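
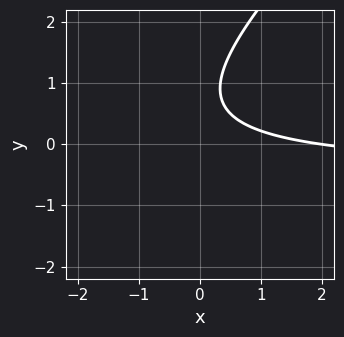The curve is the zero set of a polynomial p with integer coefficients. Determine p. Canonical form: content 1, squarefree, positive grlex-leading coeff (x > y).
(a) The degree is 2 — a generic line meets the curve in up to 2 points.
(b) Reading off the gridlines: the curve avoids every integer y-axis point in the box; it meets the x-axis at x = 2 (among the integer gridlines).
(c) Fitting integer coefficients to these (and the overall shape) gives p.

2*x*y - 2*y^2 + x + 3*y - 2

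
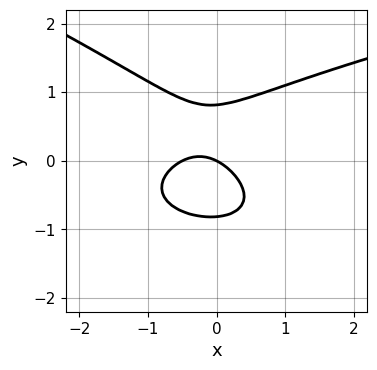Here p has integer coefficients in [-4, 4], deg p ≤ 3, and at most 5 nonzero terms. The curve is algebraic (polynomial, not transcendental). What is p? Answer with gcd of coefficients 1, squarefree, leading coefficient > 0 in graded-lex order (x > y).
x*y^2 + 3*y^3 - 2*x^2 - x - 2*y

1. Degree: the shape is more complex than any degree-2 curve, so deg p = 3.
2. Reading off the gridlines: one y-axis crossing is at y = 0; it meets the x-axis at x = 0 (among the integer gridlines).
3. Assembling these constraints gives the stated polynomial.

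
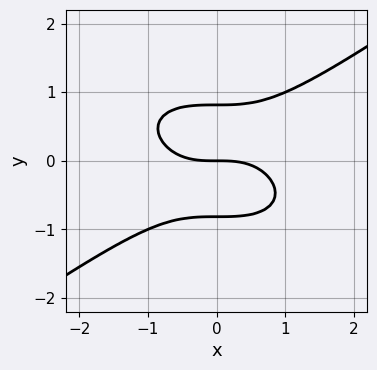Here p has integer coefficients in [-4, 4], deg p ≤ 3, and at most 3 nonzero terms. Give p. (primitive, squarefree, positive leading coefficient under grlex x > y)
1. The degree is 3 — no degree-2 curve has this shape.
2. Checking where it meets the axes: one x-axis crossing is at x = 0; it meets the y-axis at y = 0 (among the integer gridlines).
3. Assembling these constraints gives the stated polynomial.

x^3 - 3*y^3 + 2*y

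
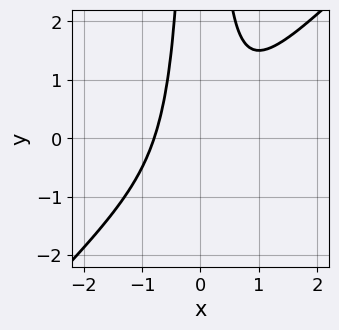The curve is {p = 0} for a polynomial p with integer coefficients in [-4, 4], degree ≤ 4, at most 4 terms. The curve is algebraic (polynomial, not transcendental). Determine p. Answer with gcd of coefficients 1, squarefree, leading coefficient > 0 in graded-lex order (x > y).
2*x^3 - 2*x^2*y + 1

deg p = 3.
From the visible intercepts: the curve avoids every integer y-axis point in the box.
Matching integer coefficients to the picture gives p.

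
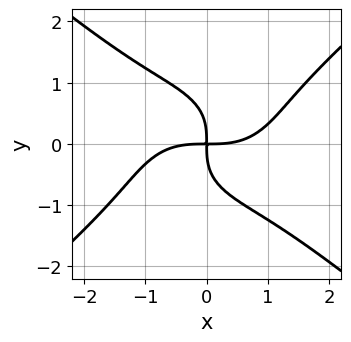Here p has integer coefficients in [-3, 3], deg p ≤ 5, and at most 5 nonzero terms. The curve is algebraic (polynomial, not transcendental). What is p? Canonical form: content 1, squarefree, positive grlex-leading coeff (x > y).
x^4 - 2*y^4 - 3*x*y

deg p = 4.
Checking where it meets the axes: it crosses the x-axis at the gridline x = 0; it meets the y-axis at y = 0 (among the integer gridlines).
These observations pin down the coefficients.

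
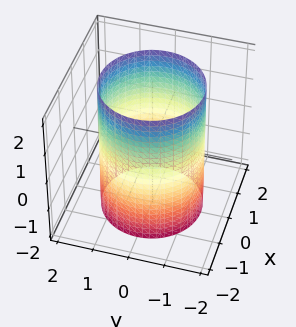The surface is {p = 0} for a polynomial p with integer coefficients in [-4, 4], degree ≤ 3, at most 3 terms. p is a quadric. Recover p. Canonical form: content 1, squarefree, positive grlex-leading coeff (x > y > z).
1. Degree: a cylinder; a quadric, so deg p = 2.
2. Symmetries: the z-axis is an axis of rotation, so x and y enter only as x² + y²; mirror symmetry z ↦ −z ⇒ only even powers of z.
3. Observable constraints: the surface avoids every integer z-axis point in the box; a circular section at z = 1 has radius between 1 and 2.
4. Fitting integer coefficients to these (and the overall shape) gives p.

x^2 + y^2 - 2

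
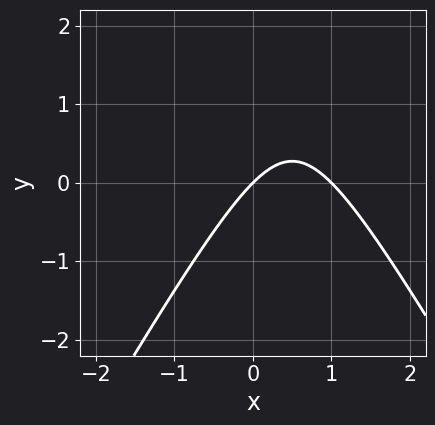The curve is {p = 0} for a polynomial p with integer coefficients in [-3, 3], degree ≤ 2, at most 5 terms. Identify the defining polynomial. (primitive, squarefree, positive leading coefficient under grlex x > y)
First, deg p = 2. No degree-1 curve has this shape.
Then, from the visible intercepts: one y-axis crossing is at y = 0; among the integer gridlines, it crosses the x-axis at x ∈ {0, 1}.
Finally, assembling these constraints gives the stated polynomial.

3*x^2 - y^2 - 3*x + 3*y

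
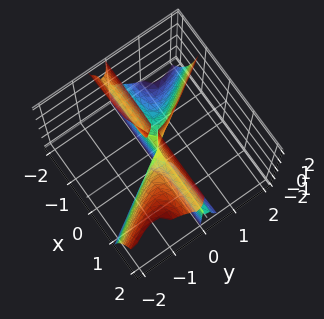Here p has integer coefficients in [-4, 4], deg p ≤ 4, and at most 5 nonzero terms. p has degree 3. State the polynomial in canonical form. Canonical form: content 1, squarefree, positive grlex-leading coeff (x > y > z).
(a) The picture has 2 separate pieces. Treating them together as one polynomial.
(b) Degree: a generic line meets the surface in up to 3 points, so deg p = 3.
(c) Against the integer gridlines: the visible x-axis segment lies entirely on the surface; the visible z-axis segment lies entirely on the surface; it meets the y-axis at y = 0 (among the integer gridlines).
(d) Putting this together gives p.

3*x*y^2 + x*y*z + 2*y^3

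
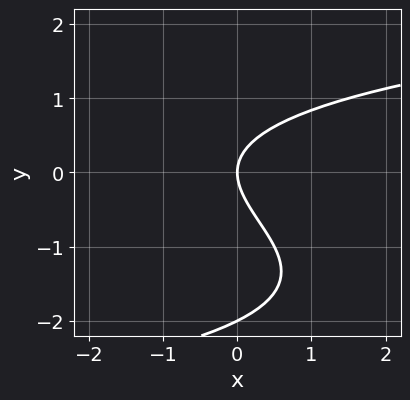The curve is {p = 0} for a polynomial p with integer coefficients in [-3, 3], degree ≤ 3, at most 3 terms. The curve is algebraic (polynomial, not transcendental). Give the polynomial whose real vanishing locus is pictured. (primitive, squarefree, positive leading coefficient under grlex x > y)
y^3 + 2*y^2 - 2*x

(a) The degree is 3 — a generic line meets the curve in up to 3 points.
(b) From the visible intercepts: among the integer gridlines, it crosses the y-axis at y ∈ {-2, 0}; it meets the x-axis at x = 0 (among the integer gridlines).
(c) The integer polynomial consistent with all of this is the stated p.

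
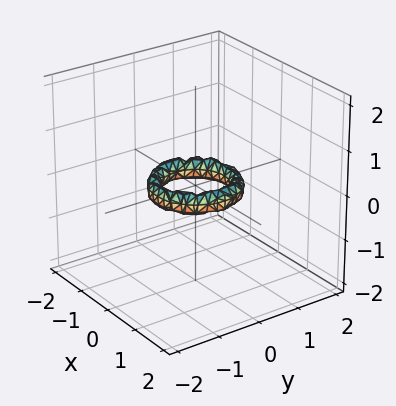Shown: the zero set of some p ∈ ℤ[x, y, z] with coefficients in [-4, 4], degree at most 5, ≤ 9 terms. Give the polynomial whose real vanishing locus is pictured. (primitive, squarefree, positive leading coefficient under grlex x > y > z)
1. The degree is 4 — the shape is more complex than any degree-3 surface.
2. Symmetry: the surface is invariant under rotation about z: p = q(x² + y², z).
3. From the axis intercepts and sections: a circular section at z = 0 has radius between 0 and 1; the surface avoids every integer z-axis point in the box; the x-axis gridline crossings are at x ∈ {-1, 1}.
4. Solving for integer coefficients yields p as stated.

2*x^4 + 4*x^2*y^2 + 2*y^4 - 3*x^2 - 3*y^2 + 2*z^2 + 1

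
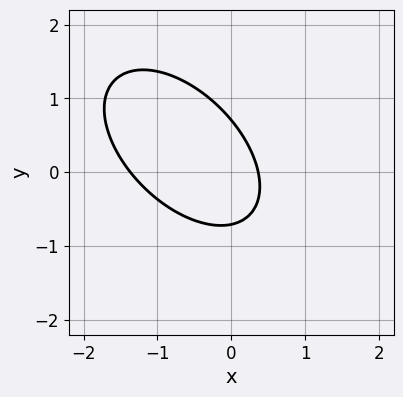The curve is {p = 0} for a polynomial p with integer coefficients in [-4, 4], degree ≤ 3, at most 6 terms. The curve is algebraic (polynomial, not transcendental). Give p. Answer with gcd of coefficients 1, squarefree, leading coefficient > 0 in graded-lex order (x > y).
1. Degree: a generic line meets the curve in up to 2 points, so deg p = 2.
2. Putting this together gives p.

2*x^2 + 2*x*y + 2*y^2 + 2*x - 1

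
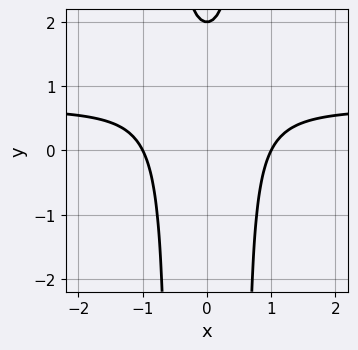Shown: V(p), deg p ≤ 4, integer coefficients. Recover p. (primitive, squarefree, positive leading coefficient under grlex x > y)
First, degree: the shape is more complex than any degree-2 curve, so deg p = 3.
Then, symmetries: mirror symmetry x ↦ −x ⇒ only even powers of x.
Then, reading off the gridlines: among the integer gridlines, it crosses the x-axis at x ∈ {-1, 1}; it crosses the y-axis at the gridline y = 2.
Finally, together with the visible shape, these determine p as stated.

3*x^2*y - 2*x^2 - y + 2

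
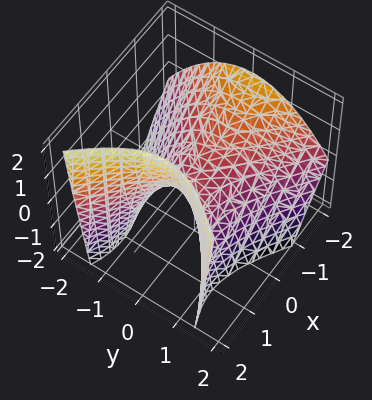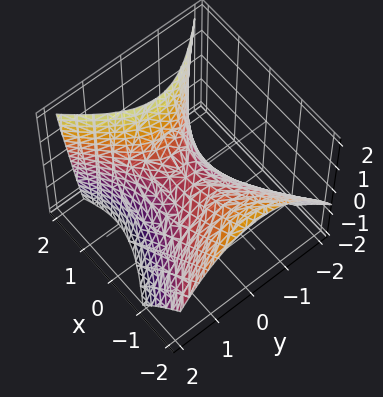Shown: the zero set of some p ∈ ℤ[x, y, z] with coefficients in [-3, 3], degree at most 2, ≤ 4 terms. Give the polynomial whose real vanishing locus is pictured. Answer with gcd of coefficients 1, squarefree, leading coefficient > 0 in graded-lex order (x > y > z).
2*x^2 + 2*x*z - 3*y^2 - 3*z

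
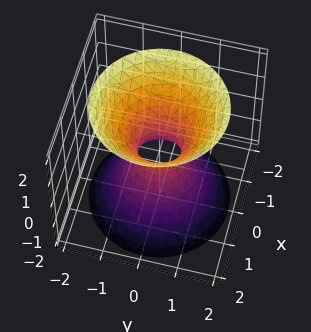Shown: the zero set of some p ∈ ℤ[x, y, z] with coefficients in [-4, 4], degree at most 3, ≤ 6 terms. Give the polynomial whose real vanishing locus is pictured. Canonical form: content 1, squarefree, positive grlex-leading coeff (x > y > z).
3*x^2 + 3*y^2 - 2*z^2 - 1

First, the degree is 2 — one connected sheet with a waist; a quadric.
Then, symmetries: rotational symmetry about the z-axis ⇒ p depends on x, y only through x² + y²; mirror symmetry z ↦ −z ⇒ only even powers of z.
Then, observable constraints: no z-intercept at any integer in the box; a circular section at z = 1 has radius exactly 1.
Finally, together with the visible shape, these determine p as stated.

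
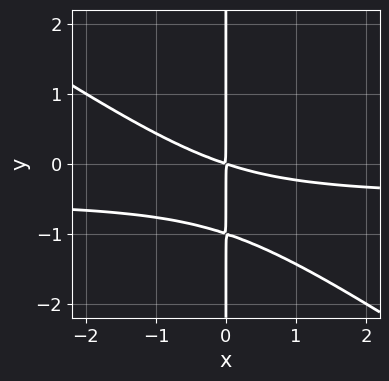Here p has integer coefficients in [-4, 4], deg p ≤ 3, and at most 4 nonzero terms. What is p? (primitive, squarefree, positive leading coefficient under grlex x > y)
First, deg p = 3. A generic line meets the curve in up to 3 points.
Then, from the visible intercepts: the visible y-axis segment lies entirely on the curve.
Finally, solving for integer coefficients yields p as stated.

2*x^2*y + 3*x*y^2 + x^2 + 3*x*y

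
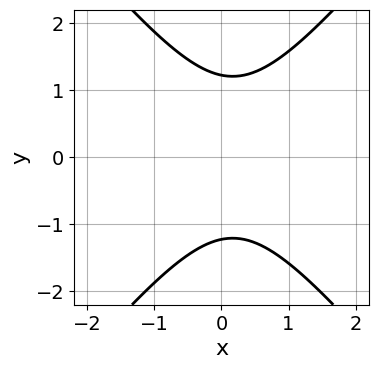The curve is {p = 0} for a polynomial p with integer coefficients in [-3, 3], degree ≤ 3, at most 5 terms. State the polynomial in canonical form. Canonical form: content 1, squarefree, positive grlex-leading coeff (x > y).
1. Degree: the shape is more complex than any degree-1 curve, so deg p = 2.
2. Symmetries: the y ↦ −y reflection is a symmetry, so y appears only in even powers.
3. From the visible intercepts: no x-intercept at any integer in the box.
4. These observations pin down the coefficients.

3*x^2 - 2*y^2 - x + 3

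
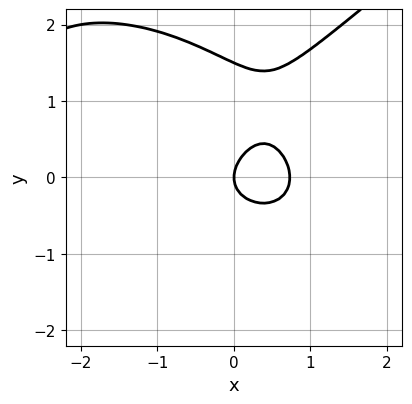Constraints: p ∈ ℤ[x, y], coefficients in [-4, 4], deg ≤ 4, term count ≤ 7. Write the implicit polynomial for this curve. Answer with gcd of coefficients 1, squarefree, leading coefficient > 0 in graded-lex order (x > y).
x^3 - 2*y^3 + 2*x^2 + 3*y^2 - 2*x

1. Degree: the shape is more complex than any degree-2 curve, so deg p = 3.
2. Checking where it meets the axes: it meets the x-axis at x = 0 (among the integer gridlines); it meets the y-axis at y = 0 (among the integer gridlines).
3. Fitting integer coefficients to these (and the overall shape) gives p.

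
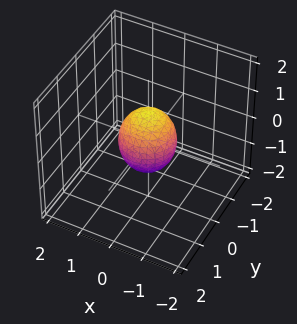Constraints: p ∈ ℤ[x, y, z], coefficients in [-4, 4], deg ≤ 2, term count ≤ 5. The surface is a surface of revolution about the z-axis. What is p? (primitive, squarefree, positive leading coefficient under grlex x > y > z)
1. deg p = 2. A generic line meets the surface in up to 2 points.
2. Symmetries: the surface is invariant under rotation about z: p = q(x² + y², z).
3. Reading off the gridlines: a circular section at z = 0 has radius between 0 and 1; the z-axis gridline crossings are at z ∈ {-1, 1}.
4. Matching integer coefficients to the picture gives p.

3*x^2 + 3*y^2 + 2*z^2 - 2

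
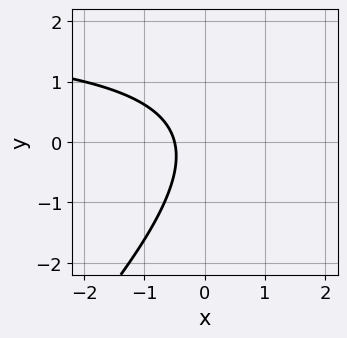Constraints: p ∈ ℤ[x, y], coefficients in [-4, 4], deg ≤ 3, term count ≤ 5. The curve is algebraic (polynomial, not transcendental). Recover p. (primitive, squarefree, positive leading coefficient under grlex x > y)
deg p = 2. The shape is more complex than any degree-1 curve.
Checking where it meets the axes: it misses every integer gridline on the y-axis.
Fitting integer coefficients to these (and the overall shape) gives p.

x*y - y^2 - 2*x - 1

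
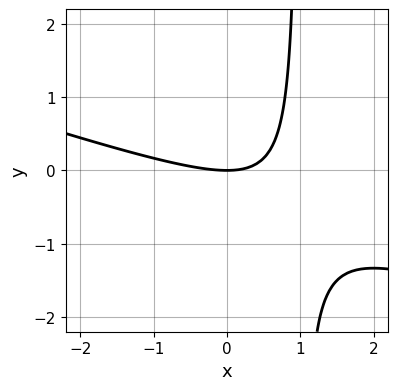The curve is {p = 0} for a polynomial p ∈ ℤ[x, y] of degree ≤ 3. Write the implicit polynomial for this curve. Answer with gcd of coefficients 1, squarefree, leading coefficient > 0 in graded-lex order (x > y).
The degree is 2 — the shape is more complex than any degree-1 curve.
Checking where it meets the axes: it crosses the x-axis at the gridline x = 0; it meets the y-axis at y = 0 (among the integer gridlines).
These observations pin down the coefficients.

x^2 + 3*x*y - 3*y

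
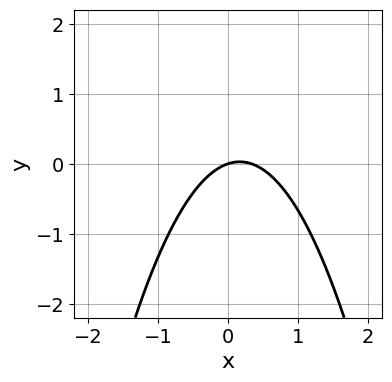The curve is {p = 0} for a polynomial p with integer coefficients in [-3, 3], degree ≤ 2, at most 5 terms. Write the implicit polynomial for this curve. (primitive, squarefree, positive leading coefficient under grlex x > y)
3*x^2 - x + 3*y

1. The degree is 2 — a generic line meets the curve in up to 2 points.
2. Observable constraints: it meets the x-axis at x = 0 (among the integer gridlines); it meets the y-axis at y = 0 (among the integer gridlines).
3. These observations pin down the coefficients.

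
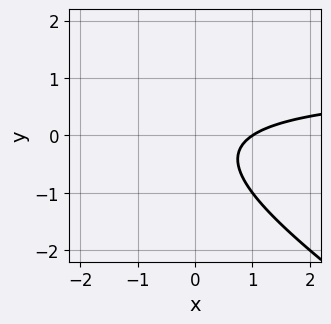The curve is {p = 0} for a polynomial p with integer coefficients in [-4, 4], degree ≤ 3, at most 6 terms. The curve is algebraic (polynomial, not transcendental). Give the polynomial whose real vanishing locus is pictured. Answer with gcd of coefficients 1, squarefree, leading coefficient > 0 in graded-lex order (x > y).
2*x*y + 3*y^2 - 2*x + y + 2

deg p = 2.
Reading off the gridlines: the curve avoids every integer y-axis point in the box; it crosses the x-axis at the gridline x = 1.
Solving for integer coefficients yields p as stated.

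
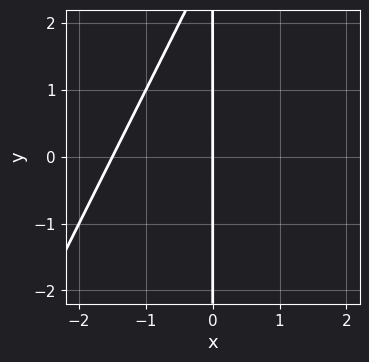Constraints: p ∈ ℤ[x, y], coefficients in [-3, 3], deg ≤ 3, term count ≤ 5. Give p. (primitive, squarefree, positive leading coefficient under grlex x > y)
2*x^2 - x*y + 3*x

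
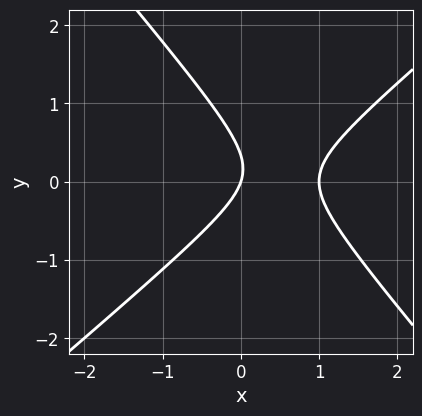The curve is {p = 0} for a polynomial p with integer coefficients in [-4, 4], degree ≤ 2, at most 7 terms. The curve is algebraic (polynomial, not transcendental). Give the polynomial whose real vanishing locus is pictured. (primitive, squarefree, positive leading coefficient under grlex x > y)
3*x^2 - x*y - 3*y^2 - 3*x + y

1. The degree is 2 — a generic line meets the curve in up to 2 points.
2. Observable constraints: it meets the y-axis at y = 0 (among the integer gridlines); the x-axis gridline crossings are at x ∈ {0, 1}.
3. Together with the visible shape, these determine p as stated.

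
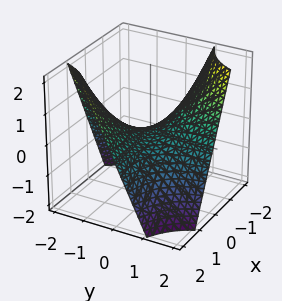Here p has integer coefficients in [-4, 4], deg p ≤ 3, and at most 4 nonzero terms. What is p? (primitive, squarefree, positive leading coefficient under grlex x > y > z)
(a) Degree: a hyperbolic paraboloid; a quadric, so deg p = 2.
(b) From the visible intercepts: the visible x-axis segment lies entirely on the surface; the visible y-axis segment lies entirely on the surface.
(c) Matching integer coefficients to the picture gives p.

x*y + z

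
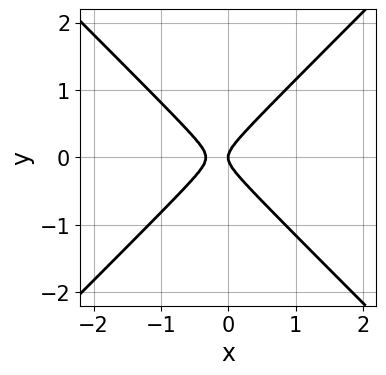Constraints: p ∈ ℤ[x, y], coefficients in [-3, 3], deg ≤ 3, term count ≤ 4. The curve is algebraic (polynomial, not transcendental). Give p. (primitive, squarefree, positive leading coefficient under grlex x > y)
1. Degree: no degree-1 curve has this shape, so deg p = 2.
2. Symmetries: the y ↦ −y reflection is a symmetry, so y appears only in even powers.
3. Against the integer gridlines: it meets the y-axis at y = 0 (among the integer gridlines); it crosses the x-axis at the gridline x = 0.
4. Matching integer coefficients to the picture gives p.

3*x^2 - 3*y^2 + x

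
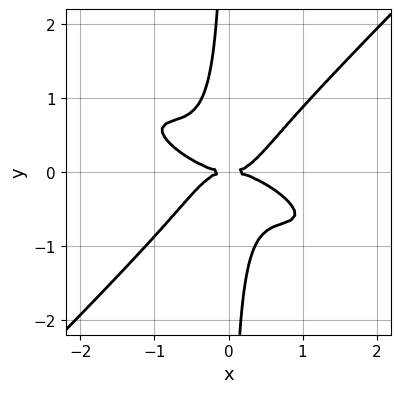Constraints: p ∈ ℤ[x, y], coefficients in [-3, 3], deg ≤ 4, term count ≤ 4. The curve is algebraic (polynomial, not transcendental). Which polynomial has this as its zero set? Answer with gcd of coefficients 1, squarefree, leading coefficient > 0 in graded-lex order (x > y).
x^4 + 2*x^3*y - 3*x*y^3 - y^2

(a) deg p = 4. No degree-3 curve has this shape.
(b) Observable constraints: it crosses the y-axis at the gridline y = 0; one x-axis crossing is at x = 0.
(c) Solving for integer coefficients yields p as stated.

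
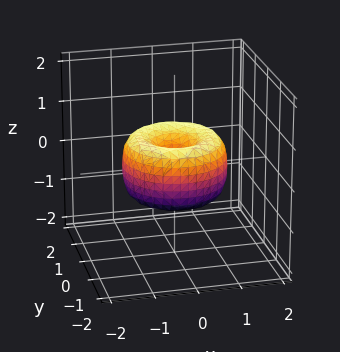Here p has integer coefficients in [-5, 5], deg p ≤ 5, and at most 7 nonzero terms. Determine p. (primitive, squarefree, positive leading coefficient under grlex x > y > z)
First, degree: no degree-3 surface has this shape, so deg p = 4.
Next, symmetries: the surface is invariant under rotation about z: p = q(x² + y², z).
Then, against the integer gridlines: a circular section at z = 0 has radius between 1 and 2; it crosses the x-axis at the gridline x = 0; it crosses the z-axis at the gridline z = 0; it meets the y-axis at y = 0 (among the integer gridlines).
Finally, putting this together gives p.

2*x^4 + 4*x^2*y^2 + 2*y^4 - 3*x^2 - 3*y^2 + 2*z^2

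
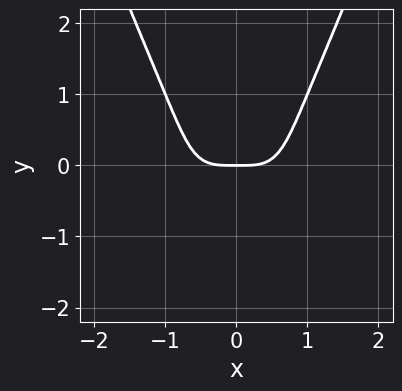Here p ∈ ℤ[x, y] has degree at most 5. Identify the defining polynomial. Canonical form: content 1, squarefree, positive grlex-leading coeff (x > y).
First, degree: a generic line meets the curve in up to 4 points, so deg p = 4.
Then, symmetries: mirror symmetry x ↦ −x ⇒ only even powers of x.
Then, observable constraints: one y-axis crossing is at y = 0; it meets the x-axis at x = 0 (among the integer gridlines).
Finally, matching integer coefficients to the picture gives p.

3*x^4 - y^3 - 2*y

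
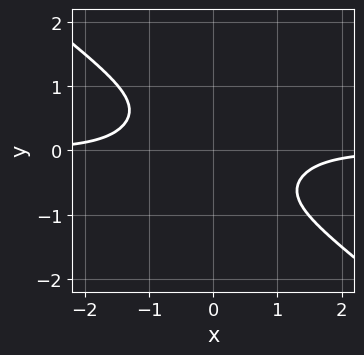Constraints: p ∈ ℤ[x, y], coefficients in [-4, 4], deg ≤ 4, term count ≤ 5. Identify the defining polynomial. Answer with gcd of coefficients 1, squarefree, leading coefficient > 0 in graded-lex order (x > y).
2*x^3*y - x*y^3 + 3*y^4 + 2

deg p = 4.
Reading off the gridlines: no y-intercept at any integer in the box; it misses every integer gridline on the x-axis.
Fitting integer coefficients to these (and the overall shape) gives p.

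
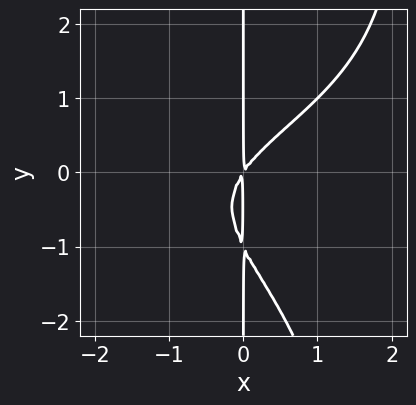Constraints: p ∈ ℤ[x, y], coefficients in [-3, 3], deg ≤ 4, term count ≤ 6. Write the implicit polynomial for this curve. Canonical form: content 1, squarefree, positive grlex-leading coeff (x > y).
The degree is 4 — no degree-3 curve has this shape.
From the visible intercepts: the visible y-axis segment lies entirely on the curve.
The integer polynomial consistent with all of this is the stated p.

x^2*y^2 - 2*x*y^2 + 3*x^2 - 2*x*y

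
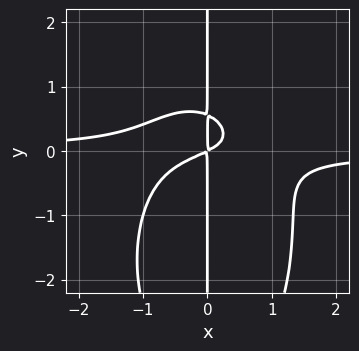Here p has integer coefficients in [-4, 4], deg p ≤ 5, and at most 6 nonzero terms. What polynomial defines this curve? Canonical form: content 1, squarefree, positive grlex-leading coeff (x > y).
3*x^3*y + x*y^3 + 3*x*y^2 + x^2 - 2*x*y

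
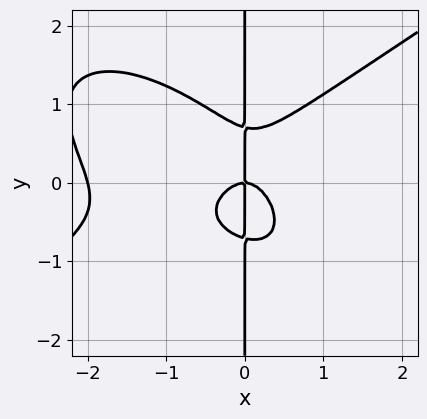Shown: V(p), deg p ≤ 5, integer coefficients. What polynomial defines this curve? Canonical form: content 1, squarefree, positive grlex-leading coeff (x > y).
x^4 - x^2*y^2 - 2*x*y^3 + 2*x^3 + x*y

(a) deg p = 4.
(b) Reading off the gridlines: the x-axis gridline crossings are at x ∈ {-2, 0}; the visible y-axis segment lies entirely on the curve.
(c) These observations pin down the coefficients.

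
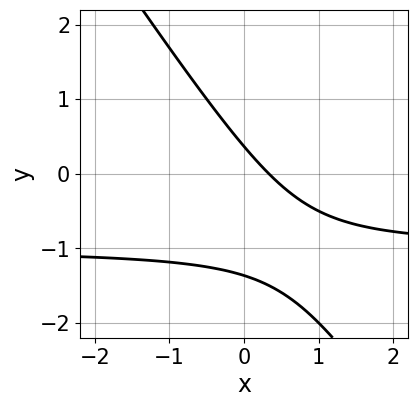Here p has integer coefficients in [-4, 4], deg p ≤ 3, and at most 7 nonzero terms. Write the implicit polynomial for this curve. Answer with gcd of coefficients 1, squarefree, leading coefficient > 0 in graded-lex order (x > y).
1. Degree: the shape is more complex than any degree-1 curve, so deg p = 2.
2. Putting this together gives p.

3*x*y + 2*y^2 + 3*x + 2*y - 1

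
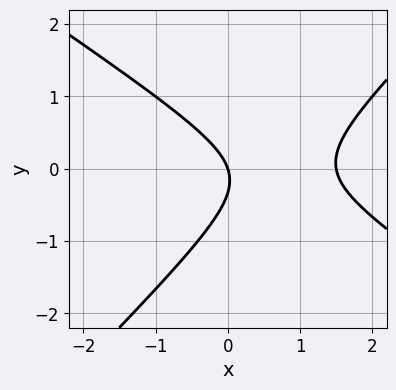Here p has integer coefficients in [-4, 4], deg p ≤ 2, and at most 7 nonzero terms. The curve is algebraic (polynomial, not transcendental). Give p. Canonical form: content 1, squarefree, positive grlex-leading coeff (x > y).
First, degree: a generic line meets the curve in up to 2 points, so deg p = 2.
Then, checking where it meets the axes: it meets the x-axis at x = 0 (among the integer gridlines); one y-axis crossing is at y = 0.
Finally, solving for integer coefficients yields p as stated.

2*x^2 + x*y - 3*y^2 - 3*x - y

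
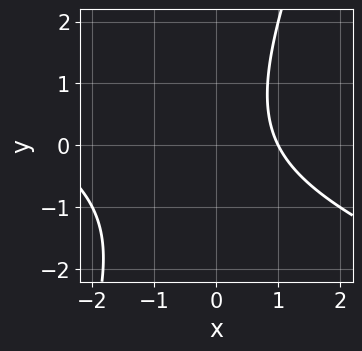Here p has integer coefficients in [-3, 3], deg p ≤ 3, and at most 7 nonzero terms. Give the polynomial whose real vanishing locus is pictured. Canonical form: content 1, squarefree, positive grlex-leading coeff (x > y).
x^2 + 2*x*y - y^2 + 2*x - 3

First, deg p = 2. A generic line meets the curve in up to 2 points.
Next, checking where it meets the axes: one x-axis crossing is at x = 1; it misses every integer gridline on the y-axis.
Finally, putting this together gives p.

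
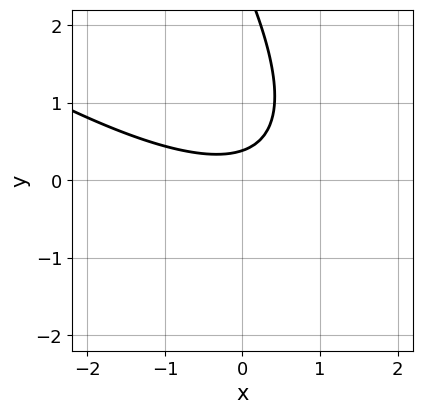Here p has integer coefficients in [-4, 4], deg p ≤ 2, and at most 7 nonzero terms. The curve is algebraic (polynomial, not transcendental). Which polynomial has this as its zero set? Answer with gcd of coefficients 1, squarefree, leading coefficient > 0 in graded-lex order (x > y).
x^2 + 2*x*y + y^2 - 3*y + 1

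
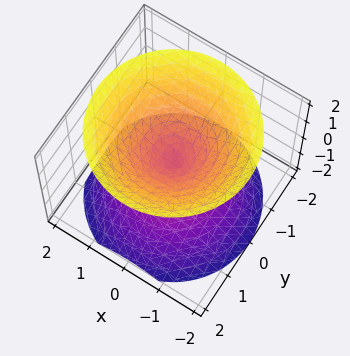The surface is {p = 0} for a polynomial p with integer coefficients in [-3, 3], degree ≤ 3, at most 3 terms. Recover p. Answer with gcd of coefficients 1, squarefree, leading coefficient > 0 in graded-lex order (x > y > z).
x^2 + y^2 - z^2

There are 2 components. They look like related sheets of one shape, so recover p as a whole.
The degree is 2 — two nappes meeting at a single point; a quadric.
Symmetries: mirror symmetry z ↦ −z ⇒ only even powers of z; every cross-section ⟂ z is a circle, so x, y appear only via x² + y².
From the visible intercepts: it crosses the y-axis at the gridline y = 0; one x-axis crossing is at x = 0.
Fitting integer coefficients to these (and the overall shape) gives p.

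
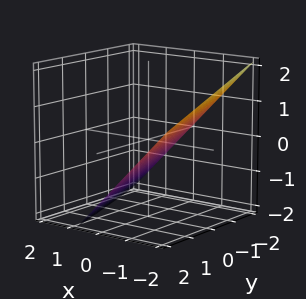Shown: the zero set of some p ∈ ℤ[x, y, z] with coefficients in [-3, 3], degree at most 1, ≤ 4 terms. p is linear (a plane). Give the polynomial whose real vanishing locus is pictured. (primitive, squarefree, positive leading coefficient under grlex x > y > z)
3*x + y + 3*z + 2

(a) deg p = 1. The surface is flat (a plane).
(b) Reading off the gridlines: one y-axis crossing is at y = -2.
(c) The integer polynomial consistent with all of this is the stated p.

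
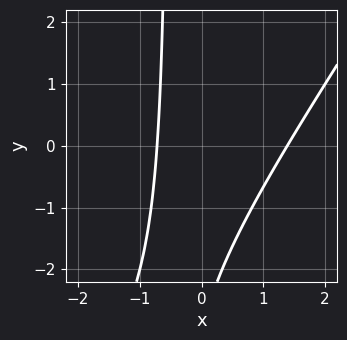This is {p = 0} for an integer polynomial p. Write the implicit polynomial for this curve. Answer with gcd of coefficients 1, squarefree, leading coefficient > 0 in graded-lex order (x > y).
First, degree: a generic line meets the curve in up to 2 points, so deg p = 2.
Next, from the visible intercepts: the curve avoids every integer y-axis point in the box.
Finally, together with the visible shape, these determine p as stated.

3*x^2 - 2*x*y - 2*x - y - 3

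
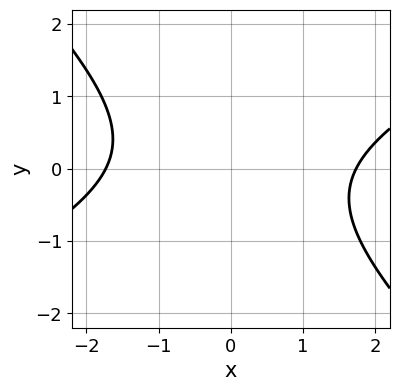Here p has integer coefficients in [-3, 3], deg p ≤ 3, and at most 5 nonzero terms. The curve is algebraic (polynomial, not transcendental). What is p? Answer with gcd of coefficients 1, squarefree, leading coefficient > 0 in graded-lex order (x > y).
x^2 - x*y - 2*y^2 - 3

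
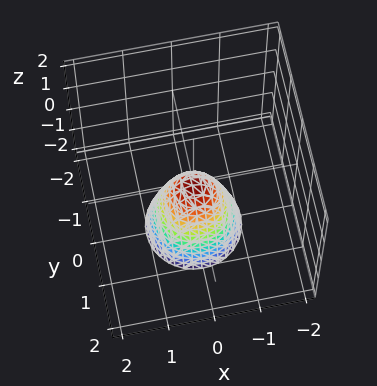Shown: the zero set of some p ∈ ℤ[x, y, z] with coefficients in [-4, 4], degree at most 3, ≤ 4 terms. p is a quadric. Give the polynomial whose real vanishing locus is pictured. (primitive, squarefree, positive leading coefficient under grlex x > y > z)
2*x^2 + 2*y^2 + z

1. deg p = 2. A single bowl opening along one axis; a quadric.
2. Symmetry: the z-axis is an axis of rotation, so x and y enter only as x² + y².
3. Checking where it meets the axes: one x-axis crossing is at x = 0; one z-axis crossing is at z = 0.
4. The integer polynomial consistent with all of this is the stated p.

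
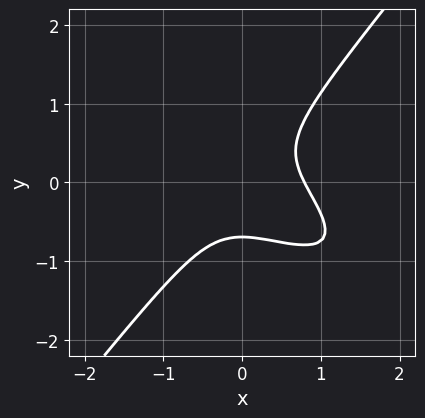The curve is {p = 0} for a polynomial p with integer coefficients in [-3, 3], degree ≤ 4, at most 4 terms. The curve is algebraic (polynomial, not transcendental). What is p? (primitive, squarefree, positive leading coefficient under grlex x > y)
2*x^3 + 3*x^2*y - 3*y^3 - 1

(a) deg p = 3. No degree-2 curve has this shape.
(b) Putting this together gives p.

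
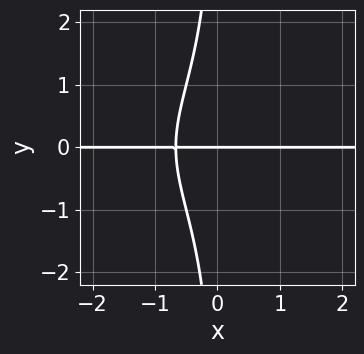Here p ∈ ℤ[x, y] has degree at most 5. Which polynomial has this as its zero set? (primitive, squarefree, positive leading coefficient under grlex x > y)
x*y^3 + 3*x*y + 2*y

deg p = 4. No degree-3 curve has this shape.
From the visible intercepts: it crosses the y-axis at the gridline y = 0; the visible x-axis segment lies entirely on the curve.
Assembling these constraints gives the stated polynomial.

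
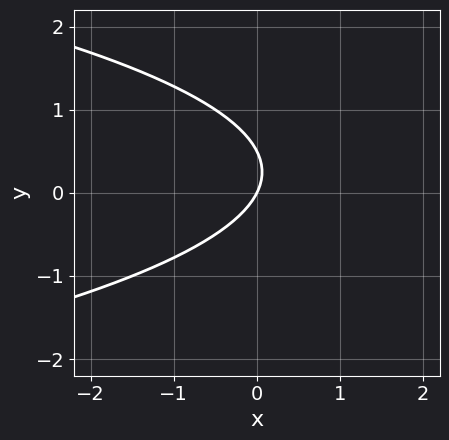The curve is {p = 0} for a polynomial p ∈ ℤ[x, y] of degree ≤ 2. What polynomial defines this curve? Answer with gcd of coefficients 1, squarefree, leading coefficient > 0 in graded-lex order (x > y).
2*y^2 + 2*x - y

The degree is 2 — the shape is more complex than any degree-1 curve.
Checking where it meets the axes: it meets the y-axis at y = 0 (among the integer gridlines); it crosses the x-axis at the gridline x = 0.
Matching integer coefficients to the picture gives p.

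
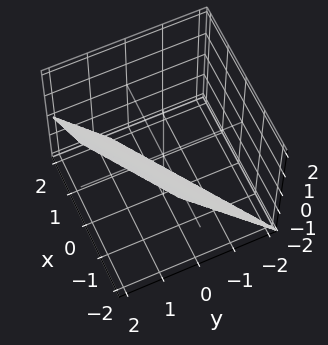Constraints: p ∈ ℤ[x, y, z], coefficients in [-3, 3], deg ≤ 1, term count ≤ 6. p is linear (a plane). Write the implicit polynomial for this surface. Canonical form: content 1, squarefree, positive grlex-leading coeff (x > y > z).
Degree: every cross-section is a straight line — this is a plane, so deg p = 1.
From the axis intercepts and sections: it meets the z-axis at z = -1 (among the integer gridlines); it meets the x-axis at x = -1 (among the integer gridlines).
Putting this together gives p.

2*x - 3*y + 2*z + 2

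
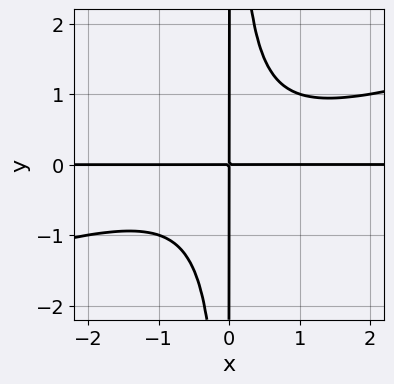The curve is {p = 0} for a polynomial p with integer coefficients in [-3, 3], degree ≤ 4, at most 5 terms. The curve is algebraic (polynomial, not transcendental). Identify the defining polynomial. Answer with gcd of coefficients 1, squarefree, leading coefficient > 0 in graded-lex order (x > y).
deg p = 4.
Observable constraints: every point of the x-axis in the box is on the curve; the visible y-axis segment lies entirely on the curve.
Fitting integer coefficients to these (and the overall shape) gives p.

x^3*y - 3*x^2*y^2 + 2*x*y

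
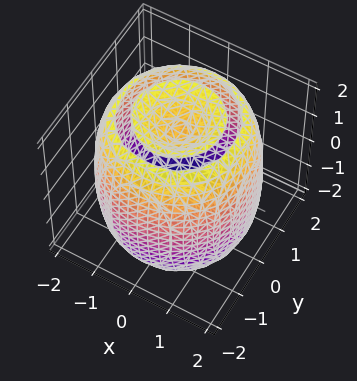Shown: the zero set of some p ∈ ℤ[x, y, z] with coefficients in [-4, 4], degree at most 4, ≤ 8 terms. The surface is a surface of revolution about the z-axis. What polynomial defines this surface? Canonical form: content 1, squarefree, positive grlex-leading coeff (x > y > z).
1. There are 2 components. They look like related sheets of one shape, so recover p as a whole.
2. The degree is 4 — the shape is more complex than any degree-3 surface.
3. Symmetry: the z-axis is an axis of rotation, so x and y enter only as x² + y².
4. Against the integer gridlines: a circular section at z = 1 has radius between 1 and 2.
5. Fitting integer coefficients to these (and the overall shape) gives p.

x^4 + 2*x^2*y^2 + y^4 - 3*x^2 - 3*y^2 + z^2 - 2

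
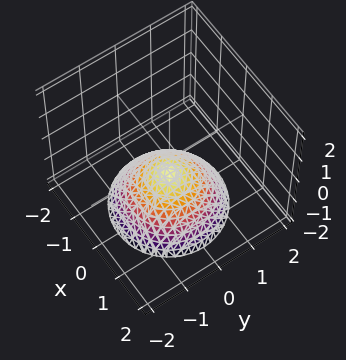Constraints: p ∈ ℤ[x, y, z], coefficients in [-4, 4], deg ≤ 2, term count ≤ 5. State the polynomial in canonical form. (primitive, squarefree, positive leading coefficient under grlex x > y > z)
2*x^2 + 2*y^2 + 3*z + 2

(a) The degree is 2 — a generic line meets the surface in up to 2 points.
(b) Symmetries: the surface is invariant under rotation about z: p = q(x² + y², z).
(c) Observable constraints: a circular section at z = -1 has radius between 0 and 1; it misses every integer gridline on the x-axis.
(d) Fitting integer coefficients to these (and the overall shape) gives p.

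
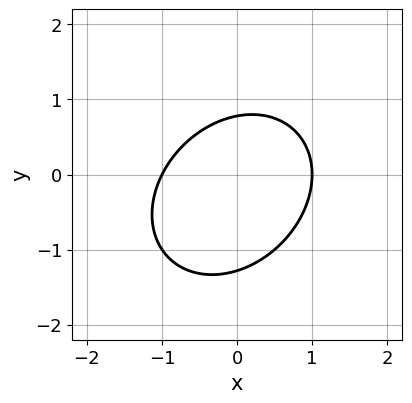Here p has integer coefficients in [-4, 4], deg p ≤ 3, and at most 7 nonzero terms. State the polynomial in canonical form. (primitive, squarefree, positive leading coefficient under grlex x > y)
2*x^2 - x*y + 2*y^2 + y - 2

The degree is 2 — the shape is more complex than any degree-1 curve.
Observable constraints: among the integer gridlines, it crosses the x-axis at x ∈ {-1, 1}.
Matching integer coefficients to the picture gives p.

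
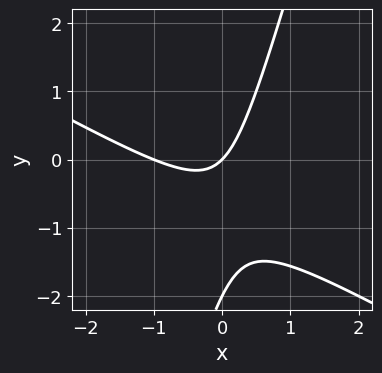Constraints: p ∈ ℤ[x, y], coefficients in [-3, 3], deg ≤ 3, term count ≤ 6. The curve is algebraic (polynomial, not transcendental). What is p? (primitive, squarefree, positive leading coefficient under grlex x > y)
Degree: no degree-1 curve has this shape, so deg p = 2.
Against the integer gridlines: the x-axis gridline crossings are at x ∈ {-1, 0}; among the integer gridlines, it crosses the y-axis at y ∈ {-2, 0}.
Together with the visible shape, these determine p as stated.

2*x^2 + 3*x*y - y^2 + 2*x - 2*y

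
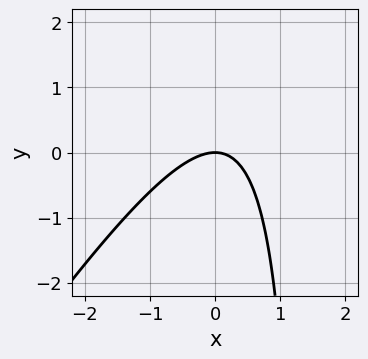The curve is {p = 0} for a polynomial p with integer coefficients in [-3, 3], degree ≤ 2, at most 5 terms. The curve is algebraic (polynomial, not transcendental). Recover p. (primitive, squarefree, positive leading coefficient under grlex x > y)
3*x^2 - 2*x*y + 3*y

First, deg p = 2.
Then, observable constraints: one y-axis crossing is at y = 0; it crosses the x-axis at the gridline x = 0.
Finally, together with the visible shape, these determine p as stated.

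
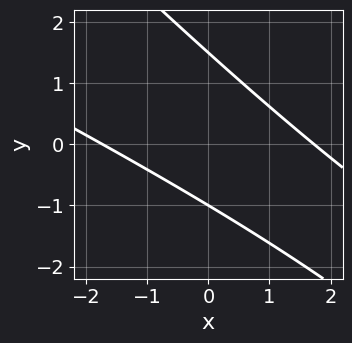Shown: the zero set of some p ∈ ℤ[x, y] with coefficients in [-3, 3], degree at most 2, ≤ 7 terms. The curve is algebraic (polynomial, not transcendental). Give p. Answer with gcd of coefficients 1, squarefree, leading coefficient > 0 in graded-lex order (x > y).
First, degree: no degree-1 curve has this shape, so deg p = 2.
Next, reading off the gridlines: it crosses the y-axis at the gridline y = -1.
Finally, the integer polynomial consistent with all of this is the stated p.

x^2 + 3*x*y + 2*y^2 - y - 3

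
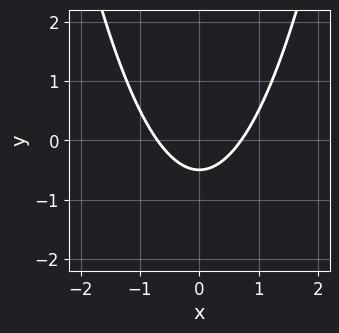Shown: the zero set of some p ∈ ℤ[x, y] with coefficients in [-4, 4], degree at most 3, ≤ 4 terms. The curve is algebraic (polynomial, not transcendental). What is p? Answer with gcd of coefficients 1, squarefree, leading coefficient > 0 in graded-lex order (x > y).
First, the degree is 2 — a generic line meets the curve in up to 2 points.
Then, symmetries: the x ↦ −x reflection is a symmetry, so x appears only in even powers.
Finally, together with the visible shape, these determine p as stated.

2*x^2 - 2*y - 1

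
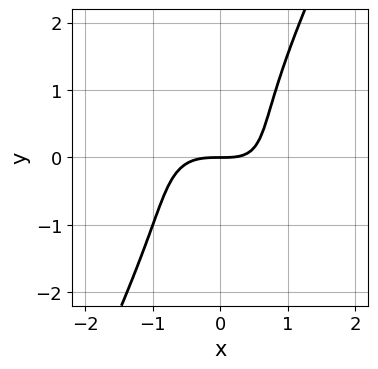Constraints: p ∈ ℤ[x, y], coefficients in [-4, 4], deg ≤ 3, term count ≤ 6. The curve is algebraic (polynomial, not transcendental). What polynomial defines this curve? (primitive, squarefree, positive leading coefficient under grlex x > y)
2*x^3 + 3*x^2*y - y^3 + x*y - 3*y

First, deg p = 3. No degree-2 curve has this shape.
Then, from the axis intercepts and sections: one y-axis crossing is at y = 0; one x-axis crossing is at x = 0.
Finally, together with the visible shape, these determine p as stated.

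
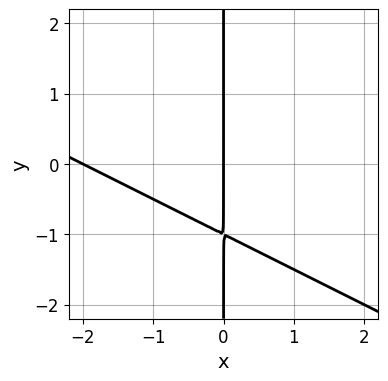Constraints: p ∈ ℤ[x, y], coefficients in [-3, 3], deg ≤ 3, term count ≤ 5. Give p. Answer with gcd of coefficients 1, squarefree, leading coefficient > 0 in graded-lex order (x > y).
1. deg p = 2.
2. Reading off the gridlines: every point of the y-axis in the box is on the curve; the x-axis gridline crossings are at x ∈ {-2, 0}.
3. Fitting integer coefficients to these (and the overall shape) gives p.

x^2 + 2*x*y + 2*x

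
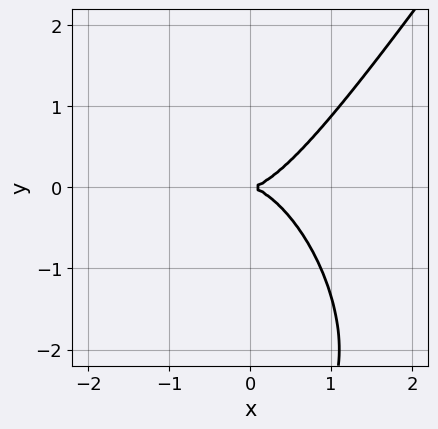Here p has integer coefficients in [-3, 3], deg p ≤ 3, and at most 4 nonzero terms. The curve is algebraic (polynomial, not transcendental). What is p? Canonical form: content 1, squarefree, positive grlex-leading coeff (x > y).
3*x^3 - y^3 - 3*y^2

1. Degree: the shape is more complex than any degree-2 curve, so deg p = 3.
2. Checking where it meets the axes: it crosses the y-axis at the gridline y = 0; it crosses the x-axis at the gridline x = 0.
3. The integer polynomial consistent with all of this is the stated p.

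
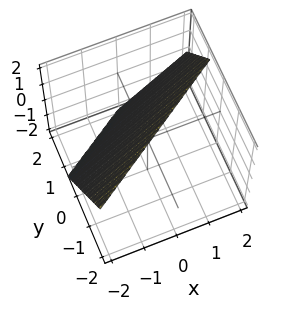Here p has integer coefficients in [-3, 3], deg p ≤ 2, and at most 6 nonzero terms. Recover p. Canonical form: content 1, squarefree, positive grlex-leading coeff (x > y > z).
2*x - 3*y - 2*z + 2

Degree: the surface is flat (a plane), so deg p = 1.
Checking where it meets the axes: it crosses the z-axis at the gridline z = 1; it crosses the x-axis at the gridline x = -1.
Matching integer coefficients to the picture gives p.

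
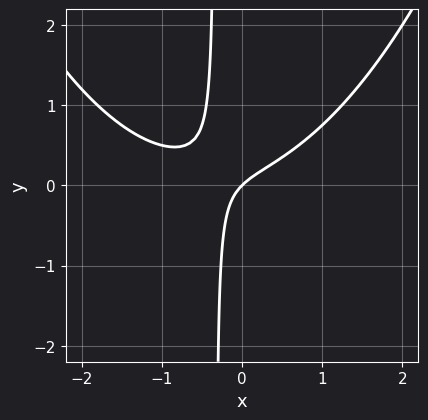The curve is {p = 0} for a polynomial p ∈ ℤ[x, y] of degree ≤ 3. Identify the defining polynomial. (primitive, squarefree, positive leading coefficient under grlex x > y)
1. deg p = 3.
2. From the visible intercepts: one y-axis crossing is at y = 0; it crosses the x-axis at the gridline x = 0.
3. These observations pin down the coefficients.

x^3 + x^2 - 3*x*y + x - y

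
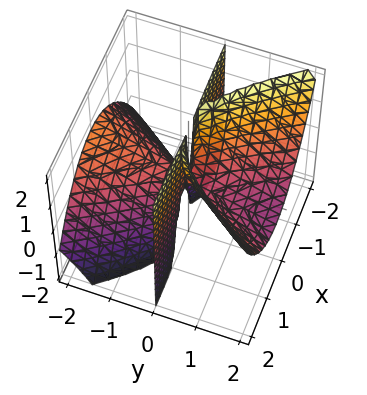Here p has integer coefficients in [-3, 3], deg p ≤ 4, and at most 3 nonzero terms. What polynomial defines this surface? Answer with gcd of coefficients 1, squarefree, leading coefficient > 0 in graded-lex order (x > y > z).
3*x^2*y - y^3 - 3*y^2*z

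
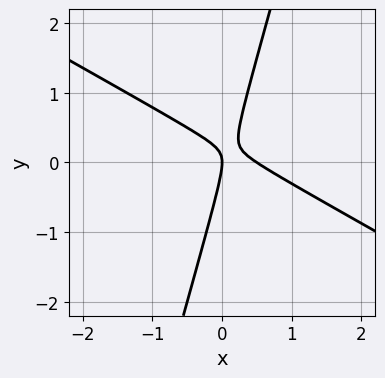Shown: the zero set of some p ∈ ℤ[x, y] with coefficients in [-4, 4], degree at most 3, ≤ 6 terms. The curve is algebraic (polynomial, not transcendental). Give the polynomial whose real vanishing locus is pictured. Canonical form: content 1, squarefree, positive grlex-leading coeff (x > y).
First, degree: a generic line meets the curve in up to 2 points, so deg p = 2.
Next, checking where it meets the axes: one x-axis crossing is at x = 0; one y-axis crossing is at y = 0.
Finally, together with the visible shape, these determine p as stated.

2*x^2 + 3*x*y - y^2 - x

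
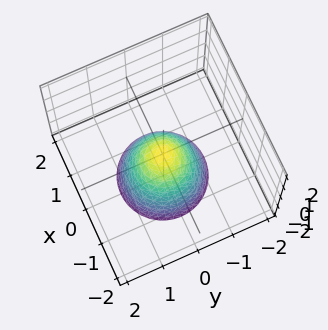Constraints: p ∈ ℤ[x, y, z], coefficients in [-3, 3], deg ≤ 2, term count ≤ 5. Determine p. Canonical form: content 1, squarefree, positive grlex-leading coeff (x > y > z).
First, the degree is 2 — a single bowl opening along one axis; a quadric.
Then, symmetry: every cross-section ⟂ z is a circle, so x, y appear only via x² + y².
Next, from the axis intercepts and sections: it crosses the z-axis at the gridline z = 0; it meets the x-axis at x = 0 (among the integer gridlines); it crosses the y-axis at the gridline y = 0.
Finally, these observations pin down the coefficients.

3*x^2 + 3*y^2 + 2*z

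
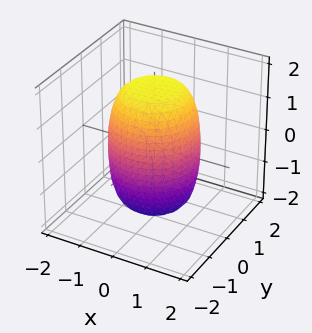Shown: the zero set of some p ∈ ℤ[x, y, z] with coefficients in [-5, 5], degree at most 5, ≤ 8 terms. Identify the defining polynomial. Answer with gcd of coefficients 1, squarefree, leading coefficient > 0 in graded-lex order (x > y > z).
First, the degree is 4 — the shape is more complex than any degree-3 surface.
Then, by symmetry, the z-axis is an axis of rotation, so x and y enter only as x² + y².
Then, checking where it meets the axes: a circular section at z = -1 has radius between 1 and 2.
Finally, these observations pin down the coefficients.

2*x^4 + 4*x^2*y^2 + 2*y^4 - x^2 - y^2 + z^2 - 3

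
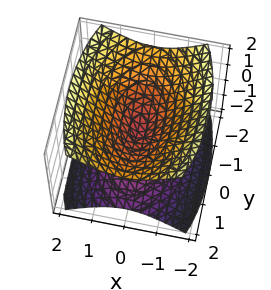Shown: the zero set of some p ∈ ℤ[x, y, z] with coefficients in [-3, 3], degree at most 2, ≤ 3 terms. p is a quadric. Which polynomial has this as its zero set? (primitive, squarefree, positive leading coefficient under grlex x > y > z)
3*x^2 + y^2 - 3*z^2

1. I count 2 distinct pieces. They look like related sheets of one shape, so recover p as a whole.
2. The degree is 2 — two nappes meeting at a single point; a quadric.
3. Symmetries: the x ↦ −x reflection is a symmetry, so x appears only in even powers; the y ↦ −y reflection is a symmetry, so y appears only in even powers; mirror symmetry z ↦ −z ⇒ only even powers of z.
4. Against the integer gridlines: one y-axis crossing is at y = 0; it crosses the x-axis at the gridline x = 0; it crosses the z-axis at the gridline z = 0.
5. Solving for integer coefficients yields p as stated.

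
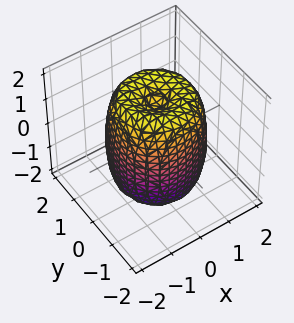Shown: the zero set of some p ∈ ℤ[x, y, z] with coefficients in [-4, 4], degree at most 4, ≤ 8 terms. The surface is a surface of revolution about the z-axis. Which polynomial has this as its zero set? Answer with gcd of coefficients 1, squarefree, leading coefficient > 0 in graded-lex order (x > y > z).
Degree: no degree-3 surface has this shape, so deg p = 4.
Symmetry: the surface is invariant under rotation about z: p = q(x² + y², z).
From the axis intercepts and sections: a circular section at z = -1 has radius between 1 and 2.
Fitting integer coefficients to these (and the overall shape) gives p.

2*x^4 + 4*x^2*y^2 + 2*y^4 - 3*x^2 - 3*y^2 + z^2 - 2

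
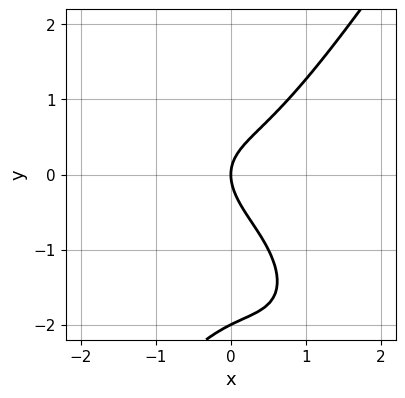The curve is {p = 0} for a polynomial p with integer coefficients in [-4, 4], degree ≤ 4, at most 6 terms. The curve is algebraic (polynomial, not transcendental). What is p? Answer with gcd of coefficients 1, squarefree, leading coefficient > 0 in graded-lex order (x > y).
2*x^3 + x^2*y - y^3 - 2*y^2 + 2*x

1. deg p = 3. No degree-2 curve has this shape.
2. Reading off the gridlines: one x-axis crossing is at x = 0; the y-axis gridline crossings are at y ∈ {-2, 0}.
3. Together with the visible shape, these determine p as stated.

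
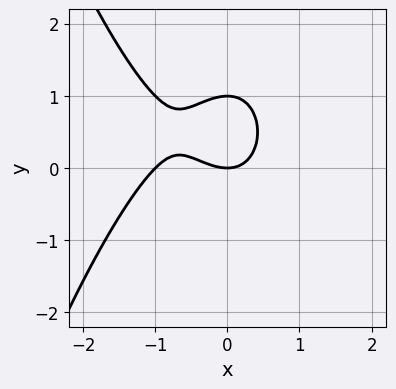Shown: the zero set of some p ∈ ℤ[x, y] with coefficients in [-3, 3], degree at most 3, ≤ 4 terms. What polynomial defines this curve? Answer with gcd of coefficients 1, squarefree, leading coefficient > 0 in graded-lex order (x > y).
First, deg p = 3.
Next, reading off the gridlines: among the integer gridlines, it crosses the x-axis at x ∈ {-1, 0}; the y-axis gridline crossings are at y ∈ {0, 1}.
Finally, matching integer coefficients to the picture gives p.

x^3 + x^2 + y^2 - y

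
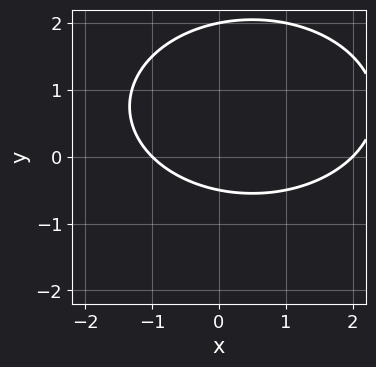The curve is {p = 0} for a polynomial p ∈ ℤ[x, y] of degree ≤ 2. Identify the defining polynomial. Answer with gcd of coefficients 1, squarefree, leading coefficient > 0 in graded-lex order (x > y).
x^2 + 2*y^2 - x - 3*y - 2

Degree: a generic line meets the curve in up to 2 points, so deg p = 2.
Checking where it meets the axes: it crosses the y-axis at the gridline y = 2; among the integer gridlines, it crosses the x-axis at x ∈ {-1, 2}.
Matching integer coefficients to the picture gives p.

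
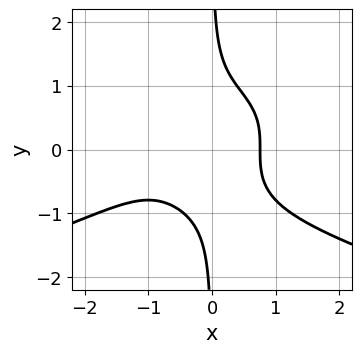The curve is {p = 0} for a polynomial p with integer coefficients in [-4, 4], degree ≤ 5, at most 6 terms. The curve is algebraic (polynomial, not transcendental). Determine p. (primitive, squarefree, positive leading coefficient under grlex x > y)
(a) deg p = 4. No degree-3 curve has this shape.
(b) Against the integer gridlines: it misses every integer gridline on the y-axis.
(c) Assembling these constraints gives the stated polynomial.

2*x*y^3 + x^3 + x^2 - 1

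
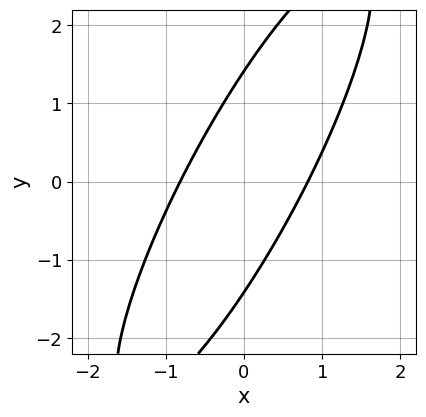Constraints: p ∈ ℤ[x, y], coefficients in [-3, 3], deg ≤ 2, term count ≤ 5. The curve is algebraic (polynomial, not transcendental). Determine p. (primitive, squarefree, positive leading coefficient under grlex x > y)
3*x^2 - 3*x*y + y^2 - 2

First, deg p = 2. The shape is more complex than any degree-1 curve.
Finally, the integer polynomial consistent with all of this is the stated p.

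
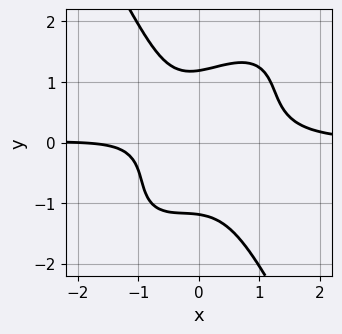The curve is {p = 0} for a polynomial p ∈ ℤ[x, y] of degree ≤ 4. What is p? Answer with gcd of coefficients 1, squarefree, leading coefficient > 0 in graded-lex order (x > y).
3*x^3*y - 2*x^2*y^2 + y^4 - x - 2

Degree: the shape is more complex than any degree-3 curve, so deg p = 4.
Checking where it meets the axes: one x-axis crossing is at x = -2.
Fitting integer coefficients to these (and the overall shape) gives p.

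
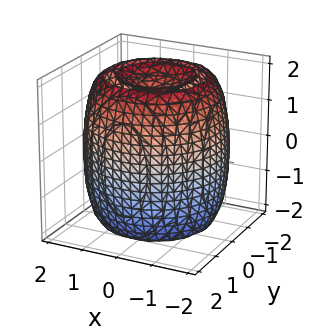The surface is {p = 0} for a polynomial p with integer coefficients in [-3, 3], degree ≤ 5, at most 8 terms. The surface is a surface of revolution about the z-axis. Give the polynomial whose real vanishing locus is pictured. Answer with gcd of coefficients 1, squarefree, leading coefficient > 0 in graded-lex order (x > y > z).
There are 2 components. They look like related sheets of one shape, so recover p as a whole.
deg p = 4. No degree-3 surface has this shape.
By symmetry, the surface is invariant under rotation about z: p = q(x² + y², z).
Observable constraints: a circular section at z = -2 has radius exactly 1.
Putting this together gives p.

x^4 + 2*x^2*y^2 + y^4 - 3*x^2 - 3*y^2 + z^2 - 2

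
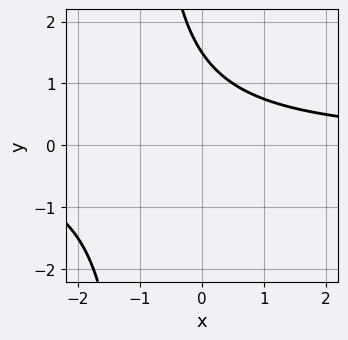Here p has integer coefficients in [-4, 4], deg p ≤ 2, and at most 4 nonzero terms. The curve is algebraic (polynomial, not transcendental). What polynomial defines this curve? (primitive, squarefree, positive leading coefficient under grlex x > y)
(a) Degree: a generic line meets the curve in up to 2 points, so deg p = 2.
(b) Checking where it meets the axes: no x-intercept at any integer in the box.
(c) Putting this together gives p.

2*x*y + 2*y - 3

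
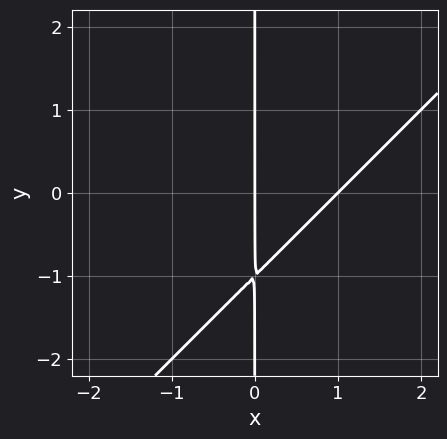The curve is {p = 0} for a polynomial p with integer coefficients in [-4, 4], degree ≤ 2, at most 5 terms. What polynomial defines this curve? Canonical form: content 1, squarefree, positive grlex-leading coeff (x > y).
x^2 - x*y - x

1. The degree is 2 — the shape is more complex than any degree-1 curve.
2. Against the integer gridlines: the visible y-axis segment lies entirely on the curve; among the integer gridlines, it crosses the x-axis at x ∈ {0, 1}.
3. The integer polynomial consistent with all of this is the stated p.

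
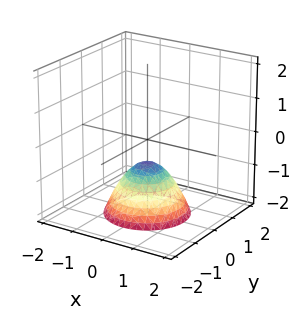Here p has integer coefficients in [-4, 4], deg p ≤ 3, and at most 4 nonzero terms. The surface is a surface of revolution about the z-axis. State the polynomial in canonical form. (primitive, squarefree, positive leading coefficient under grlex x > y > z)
3*x^2 + 3*y^2 + 3*z + 2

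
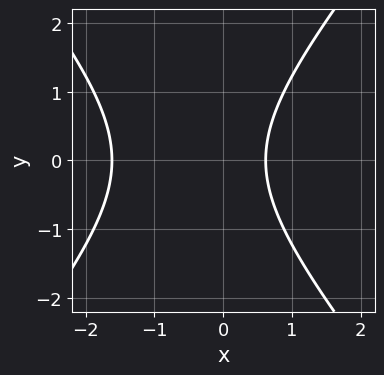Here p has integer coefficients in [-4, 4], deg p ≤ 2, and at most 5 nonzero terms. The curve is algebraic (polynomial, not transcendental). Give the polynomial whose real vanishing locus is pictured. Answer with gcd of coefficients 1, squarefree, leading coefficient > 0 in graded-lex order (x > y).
Degree: a generic line meets the curve in up to 2 points, so deg p = 2.
Symmetries: it's symmetric under y → −y, forcing even powers of y.
Observable constraints: it misses every integer gridline on the y-axis.
The integer polynomial consistent with all of this is the stated p.

3*x^2 - 2*y^2 + 3*x - 3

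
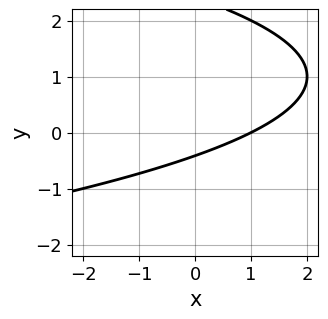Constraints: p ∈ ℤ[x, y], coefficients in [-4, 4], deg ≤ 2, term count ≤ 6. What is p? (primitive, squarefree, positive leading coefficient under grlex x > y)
y^2 + x - 2*y - 1

(a) The degree is 2 — the shape is more complex than any degree-1 curve.
(b) From the axis intercepts and sections: it meets the x-axis at x = 1 (among the integer gridlines).
(c) Assembling these constraints gives the stated polynomial.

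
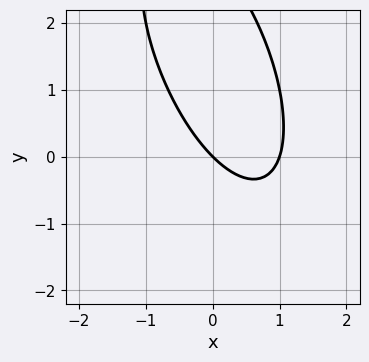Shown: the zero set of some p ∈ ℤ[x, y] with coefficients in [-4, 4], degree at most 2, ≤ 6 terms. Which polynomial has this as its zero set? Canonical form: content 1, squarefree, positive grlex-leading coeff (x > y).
3*x^2 + 2*x*y + y^2 - 3*x - 3*y

(a) Degree: no degree-1 curve has this shape, so deg p = 2.
(b) Observable constraints: one y-axis crossing is at y = 0; among the integer gridlines, it crosses the x-axis at x ∈ {0, 1}.
(c) The integer polynomial consistent with all of this is the stated p.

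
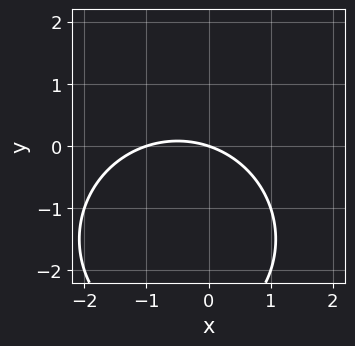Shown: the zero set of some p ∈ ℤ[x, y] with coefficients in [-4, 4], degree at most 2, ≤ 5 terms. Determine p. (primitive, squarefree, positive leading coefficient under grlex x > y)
x^2 + y^2 + x + 3*y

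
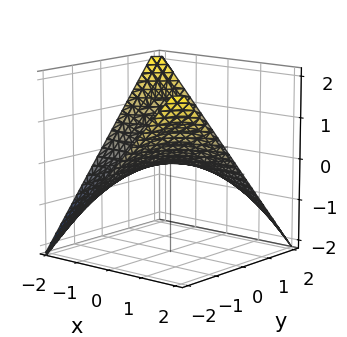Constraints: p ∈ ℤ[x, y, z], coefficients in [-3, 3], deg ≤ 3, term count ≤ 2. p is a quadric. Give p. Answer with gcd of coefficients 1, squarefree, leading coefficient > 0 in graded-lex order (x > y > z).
x*y + 2*z

Degree: a saddle surface; a quadric, so deg p = 2.
Reading off the gridlines: the visible y-axis segment lies entirely on the surface; every point of the x-axis in the box is on the surface; one z-axis crossing is at z = 0.
Putting this together gives p.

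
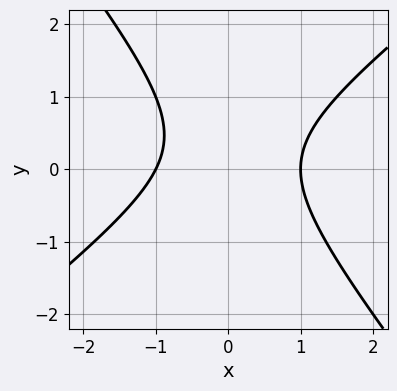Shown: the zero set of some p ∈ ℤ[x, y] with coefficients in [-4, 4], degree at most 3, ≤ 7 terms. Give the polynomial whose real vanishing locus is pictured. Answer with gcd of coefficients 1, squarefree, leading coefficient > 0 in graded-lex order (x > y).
2*x^2 - x*y - 2*y^2 + y - 2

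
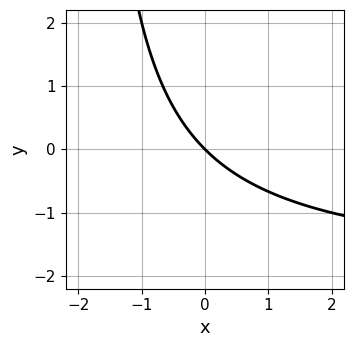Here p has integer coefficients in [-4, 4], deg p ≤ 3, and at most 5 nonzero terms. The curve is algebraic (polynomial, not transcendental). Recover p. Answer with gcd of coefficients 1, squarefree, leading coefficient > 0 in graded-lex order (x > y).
x*y + 2*x + 2*y

First, deg p = 2. A generic line meets the curve in up to 2 points.
Then, against the integer gridlines: one y-axis crossing is at y = 0; it crosses the x-axis at the gridline x = 0.
Finally, together with the visible shape, these determine p as stated.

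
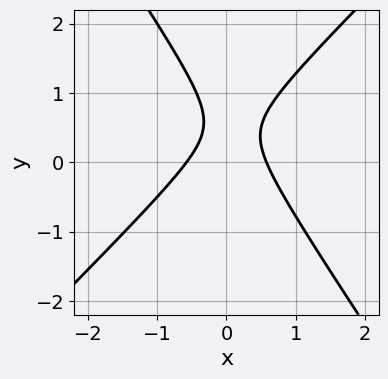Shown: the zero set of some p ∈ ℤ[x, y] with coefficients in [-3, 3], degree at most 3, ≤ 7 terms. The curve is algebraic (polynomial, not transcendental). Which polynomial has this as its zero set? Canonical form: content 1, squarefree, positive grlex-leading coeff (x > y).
The degree is 2 — a generic line meets the curve in up to 2 points.
Against the integer gridlines: the curve avoids every integer y-axis point in the box.
Together with the visible shape, these determine p as stated.

3*x^2 - x*y - 2*y^2 + 2*y - 1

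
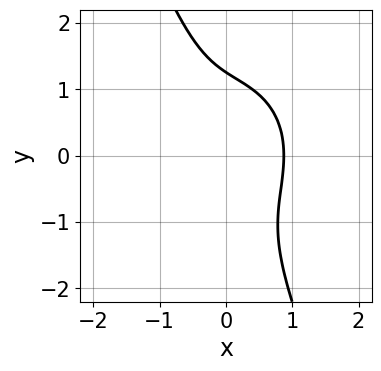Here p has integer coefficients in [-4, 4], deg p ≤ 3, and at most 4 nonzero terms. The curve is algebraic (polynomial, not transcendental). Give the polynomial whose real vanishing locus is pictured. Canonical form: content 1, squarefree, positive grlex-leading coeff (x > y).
(a) The degree is 3 — a generic line meets the curve in up to 3 points.
(b) The integer polynomial consistent with all of this is the stated p.

3*x^3 + 2*x*y^2 + y^3 - 2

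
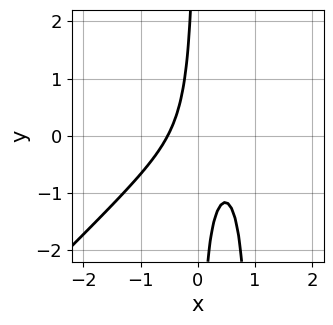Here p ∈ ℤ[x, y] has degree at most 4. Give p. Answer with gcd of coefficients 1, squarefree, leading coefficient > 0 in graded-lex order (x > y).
(a) deg p = 3. The shape is more complex than any degree-2 curve.
(b) From the visible intercepts: it misses every integer gridline on the y-axis.
(c) Matching integer coefficients to the picture gives p.

3*x^3 - 3*x^2*y - 2*x^2 + 3*x*y + 1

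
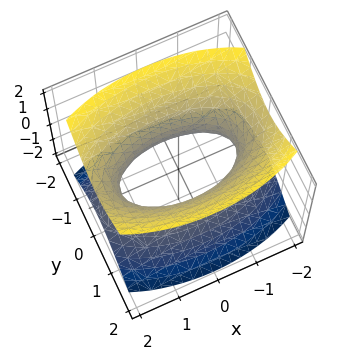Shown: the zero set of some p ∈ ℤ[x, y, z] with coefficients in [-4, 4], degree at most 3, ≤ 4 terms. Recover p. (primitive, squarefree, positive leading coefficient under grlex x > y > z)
First, deg p = 2. One connected sheet with a waist; a quadric.
Next, symmetries: the y ↦ −y reflection is a symmetry, so y appears only in even powers; the x ↦ −x reflection is a symmetry, so x appears only in even powers; the z ↦ −z reflection is a symmetry, so z appears only in even powers.
Next, reading off the gridlines: the surface avoids every integer z-axis point in the box.
Finally, assembling these constraints gives the stated polynomial.

x^2 + 3*y^2 - 2*z^2 - 2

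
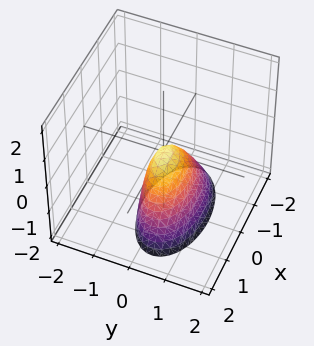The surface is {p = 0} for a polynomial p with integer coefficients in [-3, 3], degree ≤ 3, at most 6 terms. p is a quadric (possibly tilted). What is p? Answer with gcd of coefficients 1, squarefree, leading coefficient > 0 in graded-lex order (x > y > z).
First, deg p = 2. A generic line meets the surface in up to 2 points.
Then, observable constraints: it crosses the x-axis at the gridline x = 0; one y-axis crossing is at y = 0; one z-axis crossing is at z = 0.
Finally, putting this together gives p.

x^2 + 3*y^2 + y*z + z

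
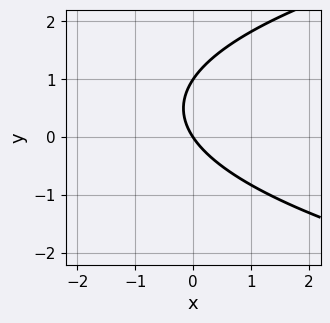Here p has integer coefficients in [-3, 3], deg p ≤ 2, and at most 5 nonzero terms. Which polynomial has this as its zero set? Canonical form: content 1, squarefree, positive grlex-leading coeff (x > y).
2*y^2 - 3*x - 2*y

(a) Degree: the shape is more complex than any degree-1 curve, so deg p = 2.
(b) Against the integer gridlines: one x-axis crossing is at x = 0; the y-axis gridline crossings are at y ∈ {0, 1}.
(c) Assembling these constraints gives the stated polynomial.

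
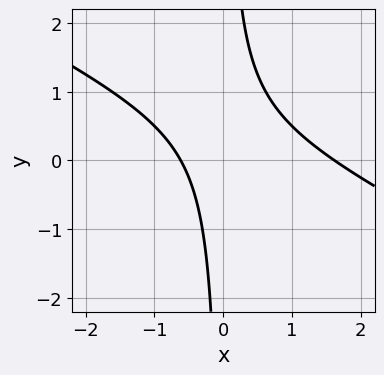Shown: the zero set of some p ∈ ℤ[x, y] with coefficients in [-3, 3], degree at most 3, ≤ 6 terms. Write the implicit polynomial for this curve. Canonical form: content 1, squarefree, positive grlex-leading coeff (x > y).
x^2 + 2*x*y - x - 1

1. deg p = 2. No degree-1 curve has this shape.
2. Checking where it meets the axes: the curve avoids every integer y-axis point in the box.
3. Solving for integer coefficients yields p as stated.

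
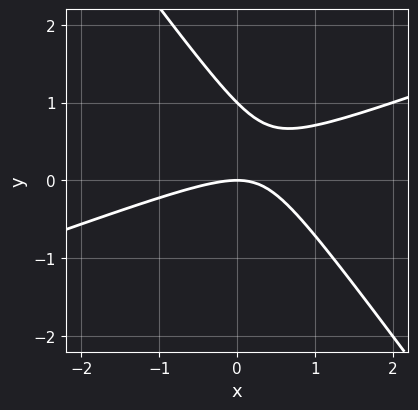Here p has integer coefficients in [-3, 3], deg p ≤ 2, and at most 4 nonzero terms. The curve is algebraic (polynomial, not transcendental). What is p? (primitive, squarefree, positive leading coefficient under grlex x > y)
x^2 - 2*x*y - 2*y^2 + 2*y

The degree is 2 — the shape is more complex than any degree-1 curve.
From the axis intercepts and sections: it crosses the x-axis at the gridline x = 0; among the integer gridlines, it crosses the y-axis at y ∈ {0, 1}.
These observations pin down the coefficients.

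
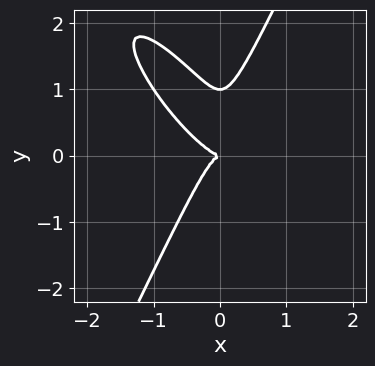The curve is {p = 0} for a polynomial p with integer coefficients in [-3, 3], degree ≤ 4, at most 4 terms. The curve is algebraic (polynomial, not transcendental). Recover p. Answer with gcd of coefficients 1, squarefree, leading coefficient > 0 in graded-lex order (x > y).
Degree: no degree-2 curve has this shape, so deg p = 3.
Against the integer gridlines: it crosses the x-axis at the gridline x = 0; the y-axis gridline crossings are at y ∈ {0, 1}.
These observations pin down the coefficients.

3*x^3 + 3*x^2*y - y^3 + y^2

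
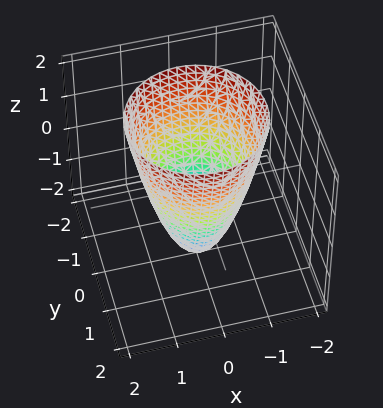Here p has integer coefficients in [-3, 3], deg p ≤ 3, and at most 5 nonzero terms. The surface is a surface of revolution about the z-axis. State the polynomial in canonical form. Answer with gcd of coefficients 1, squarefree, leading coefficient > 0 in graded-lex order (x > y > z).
2*x^2 + 2*y^2 - z - 2

First, deg p = 2. The shape is more complex than any degree-1 surface.
Then, by symmetry, the surface is invariant under rotation about z: p = q(x² + y², z).
Then, against the integer gridlines: it crosses the z-axis at the gridline z = -2; the y-axis gridline crossings are at y ∈ {-1, 1}; the x-axis gridline crossings are at x ∈ {-1, 1}; a circular section at z = 1 has radius between 1 and 2.
Finally, matching integer coefficients to the picture gives p.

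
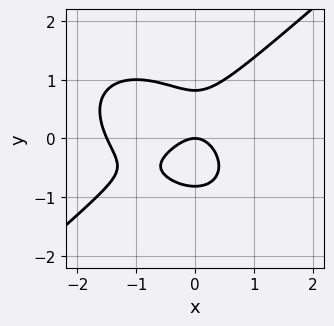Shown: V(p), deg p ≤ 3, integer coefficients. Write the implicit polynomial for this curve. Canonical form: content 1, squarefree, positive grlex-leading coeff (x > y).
First, the degree is 3 — the shape is more complex than any degree-2 curve.
Next, reading off the gridlines: it crosses the y-axis at the gridline y = 0; it crosses the x-axis at the gridline x = 0.
Finally, together with the visible shape, these determine p as stated.

2*x^3 - 3*y^3 + 3*x^2 + 2*y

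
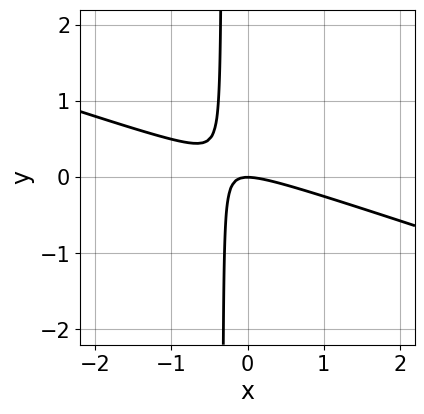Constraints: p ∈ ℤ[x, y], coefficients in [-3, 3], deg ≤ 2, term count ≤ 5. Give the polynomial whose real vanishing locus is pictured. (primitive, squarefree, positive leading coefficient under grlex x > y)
x^2 + 3*x*y + y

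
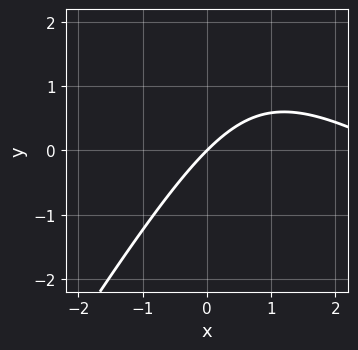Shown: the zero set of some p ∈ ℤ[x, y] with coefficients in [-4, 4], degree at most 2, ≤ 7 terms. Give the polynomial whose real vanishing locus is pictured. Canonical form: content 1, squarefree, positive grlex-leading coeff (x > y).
x^2 + x*y - y^2 - 3*x + 3*y

deg p = 2.
Against the integer gridlines: it crosses the y-axis at the gridline y = 0; one x-axis crossing is at x = 0.
Assembling these constraints gives the stated polynomial.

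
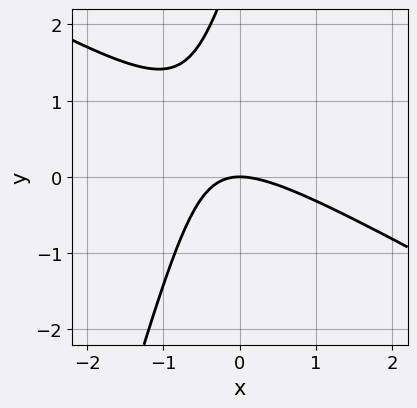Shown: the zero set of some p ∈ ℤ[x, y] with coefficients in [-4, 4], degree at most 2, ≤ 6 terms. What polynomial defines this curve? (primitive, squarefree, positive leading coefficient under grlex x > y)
2*x^2 + 3*x*y - y^2 + 3*y

Degree: the shape is more complex than any degree-1 curve, so deg p = 2.
Checking where it meets the axes: it meets the y-axis at y = 0 (among the integer gridlines); it crosses the x-axis at the gridline x = 0.
Putting this together gives p.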